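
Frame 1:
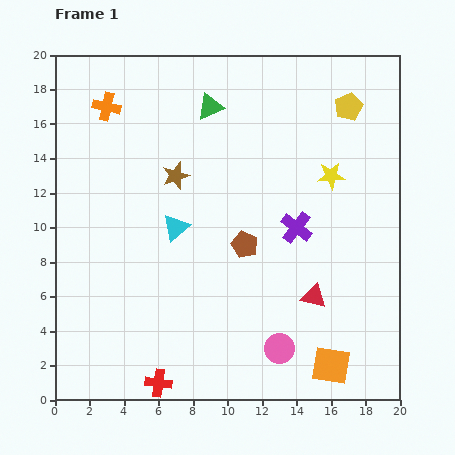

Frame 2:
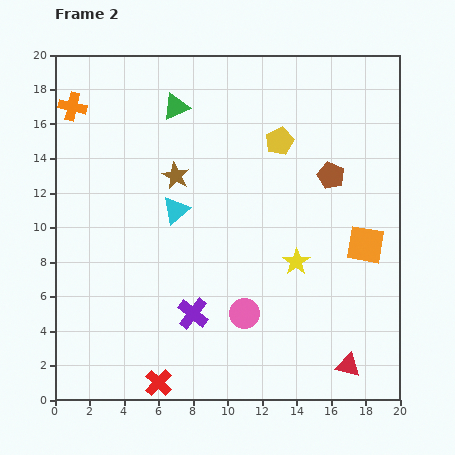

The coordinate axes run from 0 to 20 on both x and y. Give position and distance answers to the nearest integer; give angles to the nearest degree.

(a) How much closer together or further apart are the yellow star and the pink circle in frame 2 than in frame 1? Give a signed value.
-6

Distance in frame 1: 10. Distance in frame 2: 4.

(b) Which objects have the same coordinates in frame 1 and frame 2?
the red cross, the brown star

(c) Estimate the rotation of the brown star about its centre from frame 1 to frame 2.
27° counter-clockwise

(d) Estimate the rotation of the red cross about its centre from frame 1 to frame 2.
36° clockwise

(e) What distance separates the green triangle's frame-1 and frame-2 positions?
2

The green triangle moved from (9, 17) to (7, 17), a distance of √(2² + 0²) ≈ 2.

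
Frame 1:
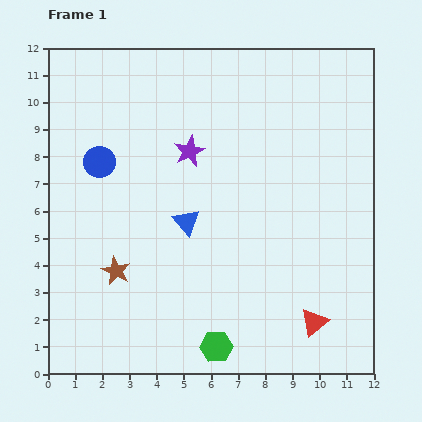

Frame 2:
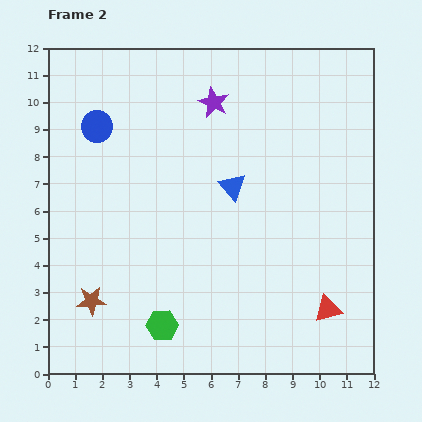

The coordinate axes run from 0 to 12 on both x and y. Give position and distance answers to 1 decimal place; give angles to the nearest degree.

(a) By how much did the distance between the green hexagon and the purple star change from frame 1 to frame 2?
+1.1

Distance in frame 1: 7.3. Distance in frame 2: 8.4.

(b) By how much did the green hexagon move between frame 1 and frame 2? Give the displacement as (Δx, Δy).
(-2.0, 0.8)

The green hexagon was at (6.2, 1.0) in frame 1 and (4.2, 1.8) in frame 2.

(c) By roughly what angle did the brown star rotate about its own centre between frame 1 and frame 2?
31° counter-clockwise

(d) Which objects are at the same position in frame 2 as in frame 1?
none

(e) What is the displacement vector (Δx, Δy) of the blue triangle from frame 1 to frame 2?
(1.7, 1.3)

The blue triangle was at (5.1, 5.6) in frame 1 and (6.8, 6.9) in frame 2.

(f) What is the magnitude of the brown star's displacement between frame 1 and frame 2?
1.4

The brown star moved from (2.5, 3.8) to (1.6, 2.7), a distance of √(0.9² + 1.1²) ≈ 1.4.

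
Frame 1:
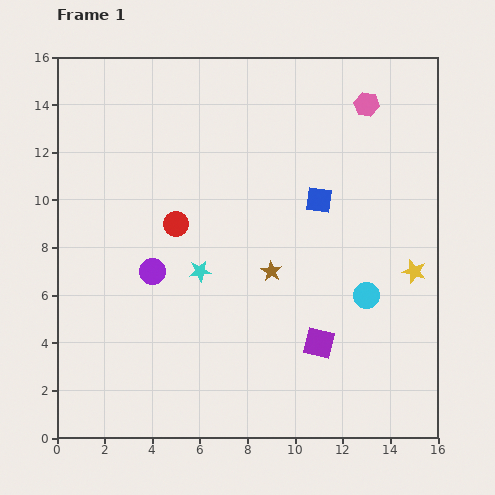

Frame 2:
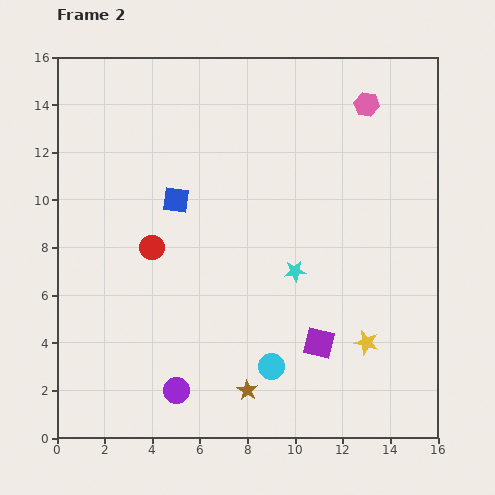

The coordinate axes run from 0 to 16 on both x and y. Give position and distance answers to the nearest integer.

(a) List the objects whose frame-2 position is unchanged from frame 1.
the pink hexagon, the purple square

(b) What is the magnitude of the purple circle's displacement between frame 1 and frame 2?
5

The purple circle moved from (4, 7) to (5, 2), a distance of √(1² + 5²) ≈ 5.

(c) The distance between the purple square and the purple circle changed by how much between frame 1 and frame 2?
-2

Distance in frame 1: 8. Distance in frame 2: 6.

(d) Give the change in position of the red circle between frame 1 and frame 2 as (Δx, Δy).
(-1, -1)

The red circle was at (5, 9) in frame 1 and (4, 8) in frame 2.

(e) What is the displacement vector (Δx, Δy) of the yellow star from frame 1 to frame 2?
(-2, -3)

The yellow star was at (15, 7) in frame 1 and (13, 4) in frame 2.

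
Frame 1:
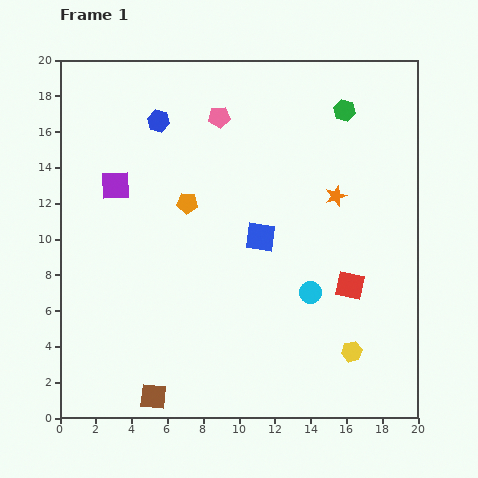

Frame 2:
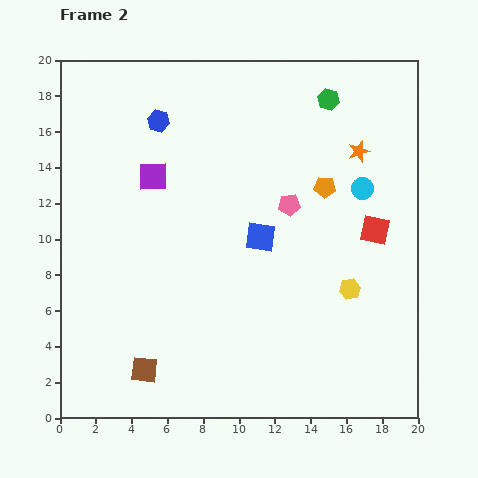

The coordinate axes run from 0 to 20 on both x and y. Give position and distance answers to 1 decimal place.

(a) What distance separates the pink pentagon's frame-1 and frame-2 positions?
6.3

The pink pentagon moved from (8.9, 16.8) to (12.8, 11.9), a distance of √(3.9² + 4.9²) ≈ 6.3.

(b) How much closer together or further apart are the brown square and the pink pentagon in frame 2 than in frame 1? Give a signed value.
-3.7

Distance in frame 1: 16.0. Distance in frame 2: 12.3.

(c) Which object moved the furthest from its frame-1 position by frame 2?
the orange pentagon

(moved 7.8; next 6.5)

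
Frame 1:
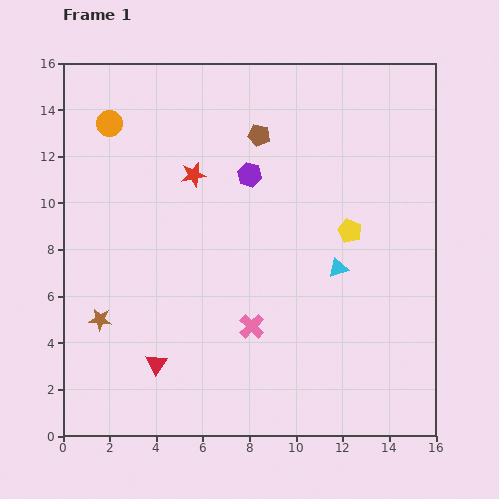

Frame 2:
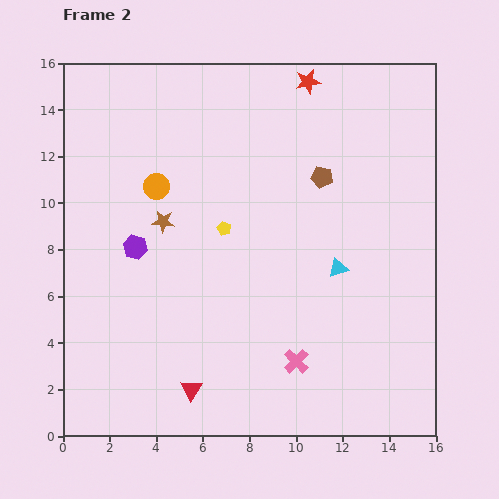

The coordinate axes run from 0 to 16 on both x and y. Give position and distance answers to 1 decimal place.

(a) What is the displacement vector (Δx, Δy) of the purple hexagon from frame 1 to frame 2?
(-4.9, -3.1)

The purple hexagon was at (8.0, 11.2) in frame 1 and (3.1, 8.1) in frame 2.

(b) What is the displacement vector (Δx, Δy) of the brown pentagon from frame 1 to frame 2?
(2.7, -1.8)

The brown pentagon was at (8.4, 12.9) in frame 1 and (11.1, 11.1) in frame 2.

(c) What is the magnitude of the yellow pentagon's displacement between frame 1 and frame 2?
5.4

The yellow pentagon moved from (12.3, 8.8) to (6.9, 8.9), a distance of √(5.4² + 0.1²) ≈ 5.4.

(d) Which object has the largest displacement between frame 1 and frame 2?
the red star

(moved 6.3; next 5.8)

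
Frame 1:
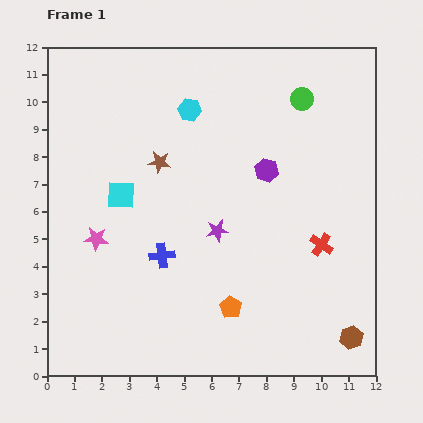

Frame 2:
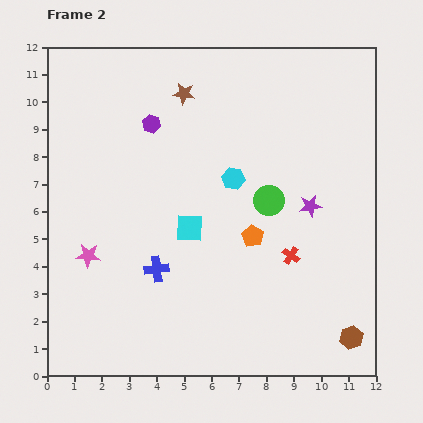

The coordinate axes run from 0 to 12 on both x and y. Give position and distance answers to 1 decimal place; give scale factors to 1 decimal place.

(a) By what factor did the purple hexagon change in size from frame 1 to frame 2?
0.8×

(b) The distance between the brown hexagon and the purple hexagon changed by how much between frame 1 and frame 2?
+3.9

Distance in frame 1: 6.8. Distance in frame 2: 10.7.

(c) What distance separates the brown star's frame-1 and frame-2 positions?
2.7

The brown star moved from (4.1, 7.8) to (5.0, 10.3), a distance of √(0.9² + 2.5²) ≈ 2.7.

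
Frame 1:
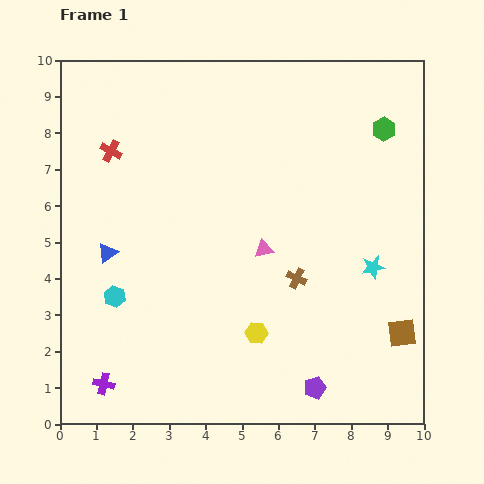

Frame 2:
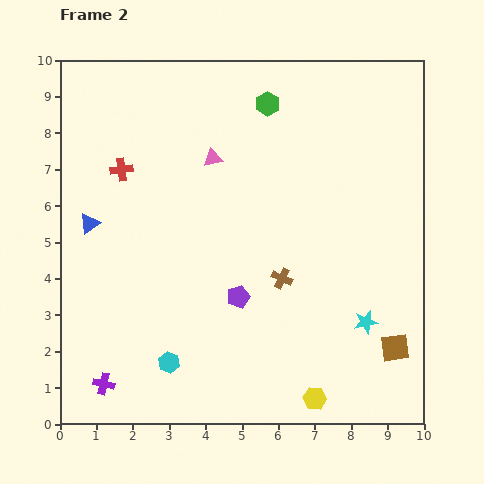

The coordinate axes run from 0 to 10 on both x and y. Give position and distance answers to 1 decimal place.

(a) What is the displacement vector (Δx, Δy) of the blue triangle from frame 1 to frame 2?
(-0.5, 0.8)

The blue triangle was at (1.3, 4.7) in frame 1 and (0.8, 5.5) in frame 2.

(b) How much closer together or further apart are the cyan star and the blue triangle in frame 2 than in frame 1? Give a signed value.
+0.8

Distance in frame 1: 7.3. Distance in frame 2: 8.1.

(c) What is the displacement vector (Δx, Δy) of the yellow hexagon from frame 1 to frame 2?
(1.6, -1.8)

The yellow hexagon was at (5.4, 2.5) in frame 1 and (7.0, 0.7) in frame 2.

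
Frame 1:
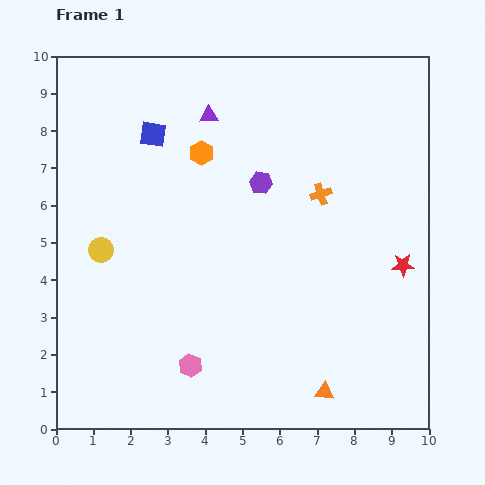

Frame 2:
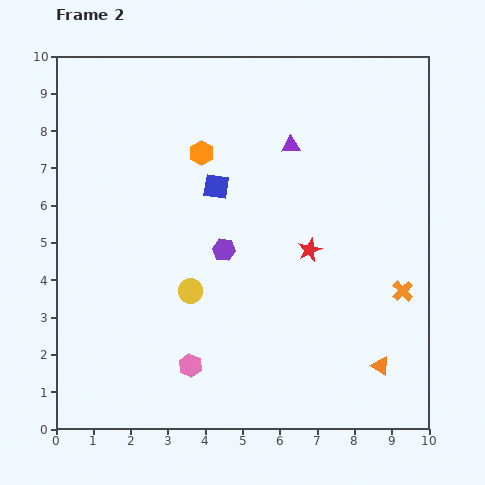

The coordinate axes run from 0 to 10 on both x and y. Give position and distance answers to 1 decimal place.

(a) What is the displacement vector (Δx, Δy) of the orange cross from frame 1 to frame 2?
(2.2, -2.6)

The orange cross was at (7.1, 6.3) in frame 1 and (9.3, 3.7) in frame 2.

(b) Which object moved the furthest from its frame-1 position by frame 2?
the orange cross

(moved 3.4; next 2.6)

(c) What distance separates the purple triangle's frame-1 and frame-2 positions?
2.3

The purple triangle moved from (4.1, 8.4) to (6.3, 7.6), a distance of √(2.2² + 0.8²) ≈ 2.3.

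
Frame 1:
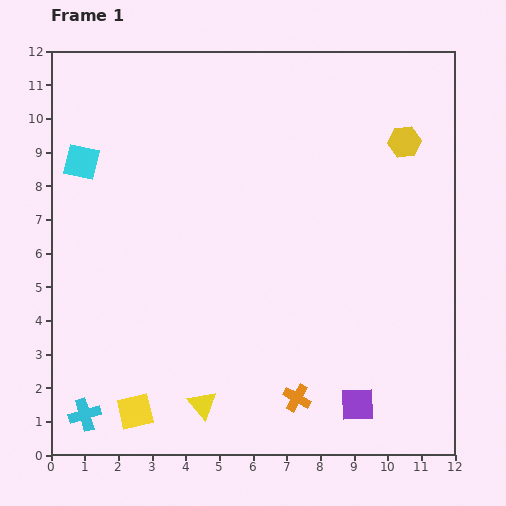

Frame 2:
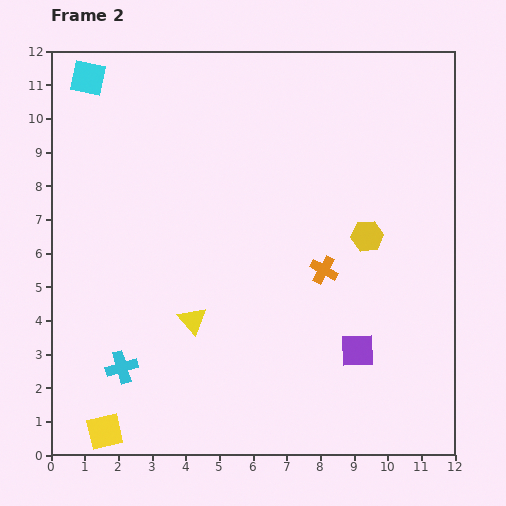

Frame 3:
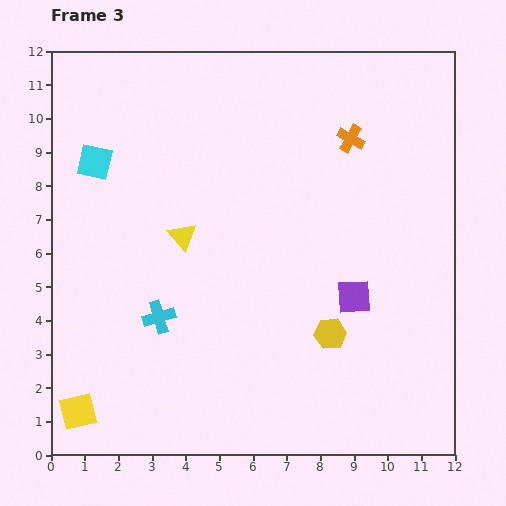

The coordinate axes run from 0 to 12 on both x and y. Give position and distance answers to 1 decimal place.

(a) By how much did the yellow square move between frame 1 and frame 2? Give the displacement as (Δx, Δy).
(-0.9, -0.6)

The yellow square was at (2.5, 1.3) in frame 1 and (1.6, 0.7) in frame 2.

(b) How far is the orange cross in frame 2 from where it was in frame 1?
3.9

The orange cross moved from (7.3, 1.7) to (8.1, 5.5), a distance of √(0.8² + 3.8²) ≈ 3.9.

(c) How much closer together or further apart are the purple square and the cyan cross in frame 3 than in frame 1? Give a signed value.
-2.3

Distance in frame 1: 8.1. Distance in frame 3: 5.8.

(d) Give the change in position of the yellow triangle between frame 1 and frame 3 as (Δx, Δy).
(-0.6, 5.0)

The yellow triangle was at (4.5, 1.5) in frame 1 and (3.9, 6.5) in frame 3.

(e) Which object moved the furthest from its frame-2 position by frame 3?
the orange cross

(moved 4.0; next 3.1)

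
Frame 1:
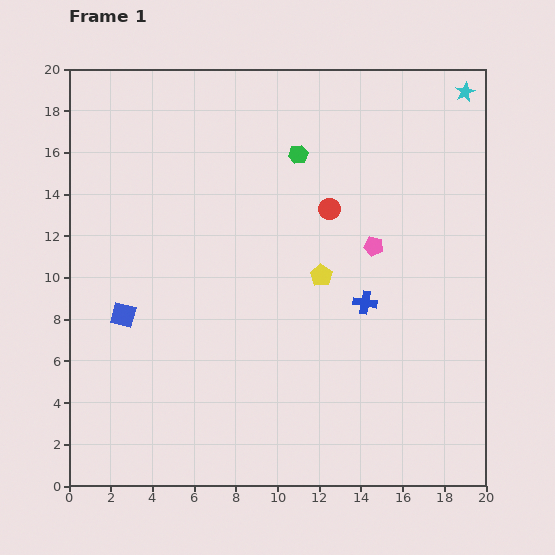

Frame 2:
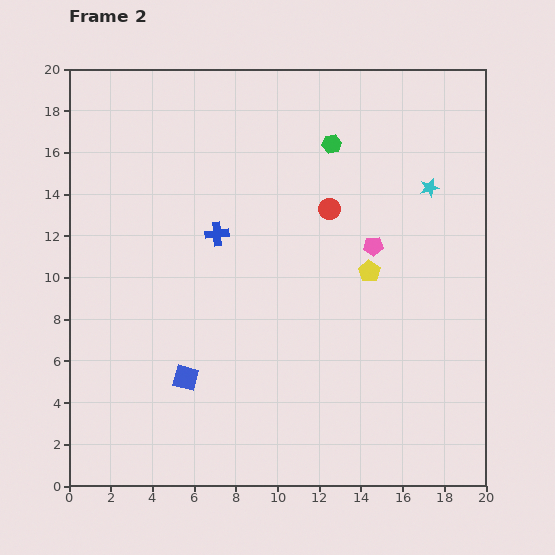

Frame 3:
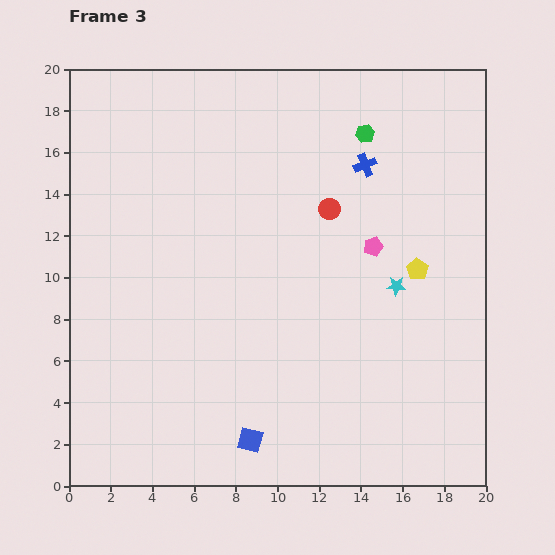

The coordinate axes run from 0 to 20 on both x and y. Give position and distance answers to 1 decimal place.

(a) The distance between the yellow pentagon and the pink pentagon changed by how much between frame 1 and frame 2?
-1.7

Distance in frame 1: 2.9. Distance in frame 2: 1.2.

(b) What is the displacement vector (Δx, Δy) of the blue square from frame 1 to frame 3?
(6.1, -6.0)

The blue square was at (2.6, 8.2) in frame 1 and (8.7, 2.2) in frame 3.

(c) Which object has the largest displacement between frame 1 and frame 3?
the cyan star

(moved 9.9; next 8.6)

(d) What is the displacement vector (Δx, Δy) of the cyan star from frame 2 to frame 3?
(-1.6, -4.7)

The cyan star was at (17.3, 14.3) in frame 2 and (15.7, 9.6) in frame 3.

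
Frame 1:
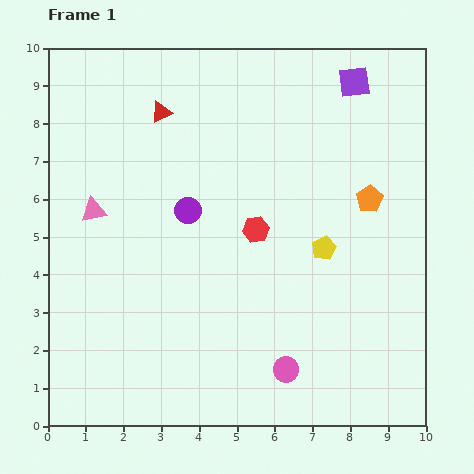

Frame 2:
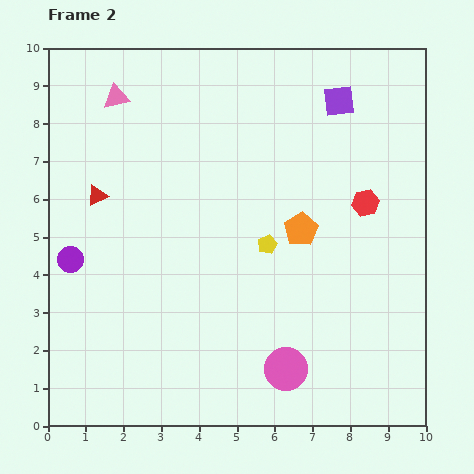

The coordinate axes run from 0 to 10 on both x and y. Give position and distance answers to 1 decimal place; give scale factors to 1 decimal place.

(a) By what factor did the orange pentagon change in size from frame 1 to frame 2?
1.3×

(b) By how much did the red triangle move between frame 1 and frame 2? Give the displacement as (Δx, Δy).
(-1.7, -2.2)

The red triangle was at (3.0, 8.3) in frame 1 and (1.3, 6.1) in frame 2.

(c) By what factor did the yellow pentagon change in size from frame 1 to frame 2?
0.8×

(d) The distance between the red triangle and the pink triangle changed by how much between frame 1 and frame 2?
-0.6

Distance in frame 1: 3.2. Distance in frame 2: 2.6.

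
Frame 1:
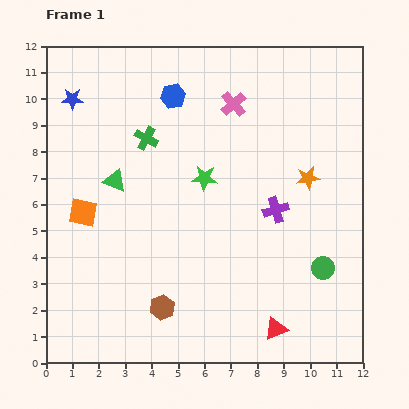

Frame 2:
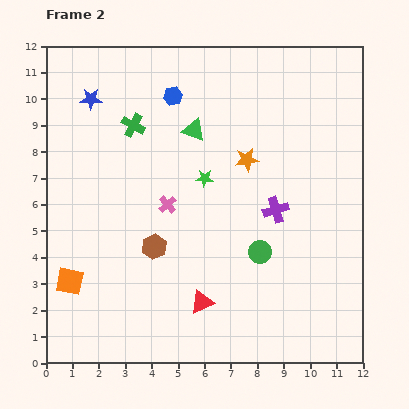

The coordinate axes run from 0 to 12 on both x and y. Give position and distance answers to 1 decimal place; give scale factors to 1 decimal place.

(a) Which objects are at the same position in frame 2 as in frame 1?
the blue hexagon, the green star, the purple cross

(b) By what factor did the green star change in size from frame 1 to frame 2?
0.7×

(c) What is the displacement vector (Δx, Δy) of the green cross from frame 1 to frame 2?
(-0.5, 0.5)

The green cross was at (3.8, 8.5) in frame 1 and (3.3, 9.0) in frame 2.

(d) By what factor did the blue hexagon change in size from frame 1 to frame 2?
0.8×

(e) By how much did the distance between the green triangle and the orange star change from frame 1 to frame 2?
-5.0

Distance in frame 1: 7.3. Distance in frame 2: 2.3.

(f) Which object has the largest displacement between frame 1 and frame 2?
the pink cross

(moved 4.5; next 3.6)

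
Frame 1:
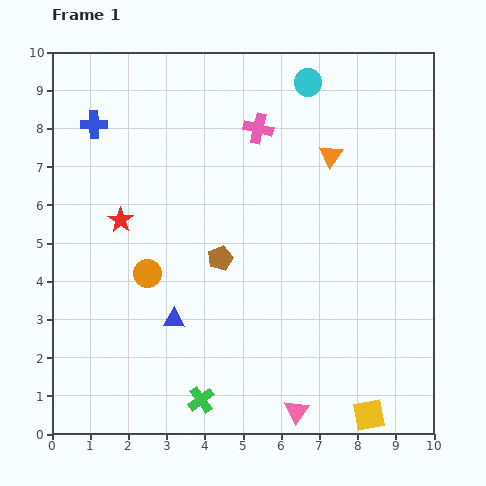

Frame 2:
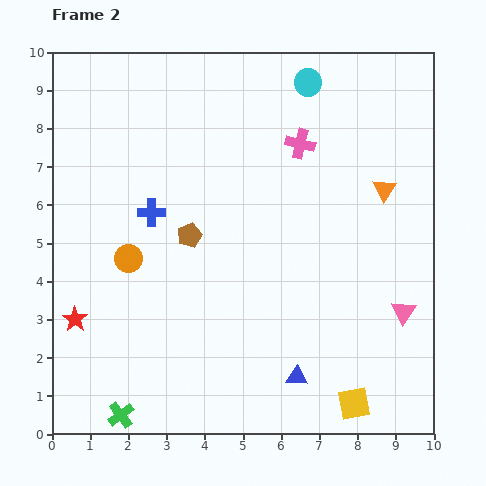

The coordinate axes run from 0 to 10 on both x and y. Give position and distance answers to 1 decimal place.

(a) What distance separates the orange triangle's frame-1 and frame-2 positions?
1.7

The orange triangle moved from (7.3, 7.3) to (8.7, 6.4), a distance of √(1.4² + 0.9²) ≈ 1.7.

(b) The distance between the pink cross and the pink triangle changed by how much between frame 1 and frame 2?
-2.3

Distance in frame 1: 7.5. Distance in frame 2: 5.2.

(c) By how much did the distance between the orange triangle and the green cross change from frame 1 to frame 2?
+1.9

Distance in frame 1: 7.2. Distance in frame 2: 9.1.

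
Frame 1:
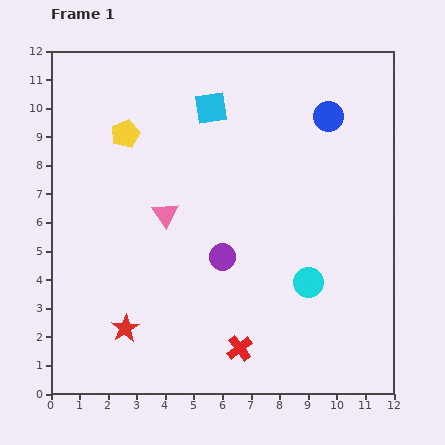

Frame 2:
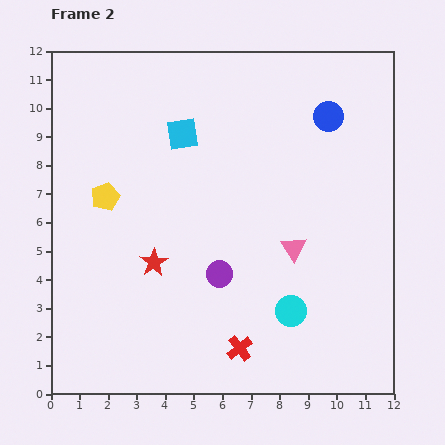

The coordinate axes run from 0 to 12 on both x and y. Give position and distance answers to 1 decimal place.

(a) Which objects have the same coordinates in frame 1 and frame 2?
the red cross, the blue circle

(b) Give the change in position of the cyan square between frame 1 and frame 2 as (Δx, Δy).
(-1.0, -0.9)

The cyan square was at (5.6, 10.0) in frame 1 and (4.6, 9.1) in frame 2.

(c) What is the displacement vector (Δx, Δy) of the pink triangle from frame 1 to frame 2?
(4.5, -1.2)

The pink triangle was at (4.0, 6.3) in frame 1 and (8.5, 5.1) in frame 2.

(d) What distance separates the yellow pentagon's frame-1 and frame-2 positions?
2.3

The yellow pentagon moved from (2.6, 9.1) to (1.9, 6.9), a distance of √(0.7² + 2.2²) ≈ 2.3.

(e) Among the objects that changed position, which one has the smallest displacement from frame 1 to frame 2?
the purple circle

(moved 0.6)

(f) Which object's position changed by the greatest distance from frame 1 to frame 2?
the pink triangle

(moved 4.7; next 2.5)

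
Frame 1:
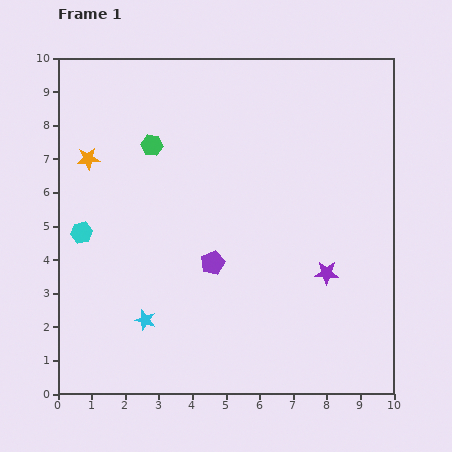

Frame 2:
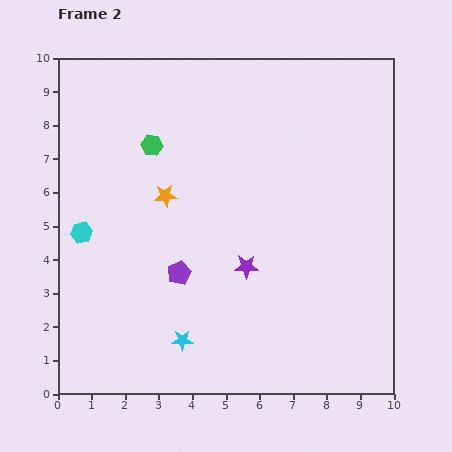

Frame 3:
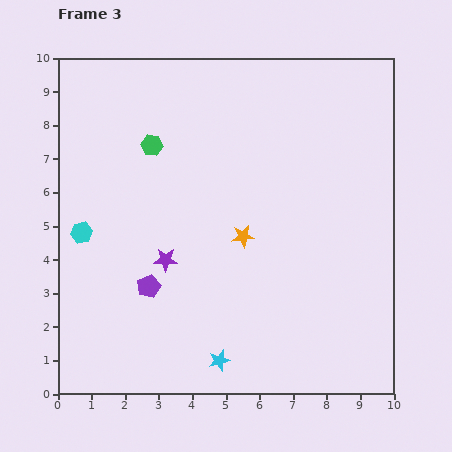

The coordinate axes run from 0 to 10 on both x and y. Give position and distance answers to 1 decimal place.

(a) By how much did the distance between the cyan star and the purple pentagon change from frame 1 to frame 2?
-0.6

Distance in frame 1: 2.6. Distance in frame 2: 2.0.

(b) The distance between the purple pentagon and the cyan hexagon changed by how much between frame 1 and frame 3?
-1.4

Distance in frame 1: 4.0. Distance in frame 3: 2.6.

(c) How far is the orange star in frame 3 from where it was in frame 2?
2.6

The orange star moved from (3.2, 5.9) to (5.5, 4.7), a distance of √(2.3² + 1.2²) ≈ 2.6.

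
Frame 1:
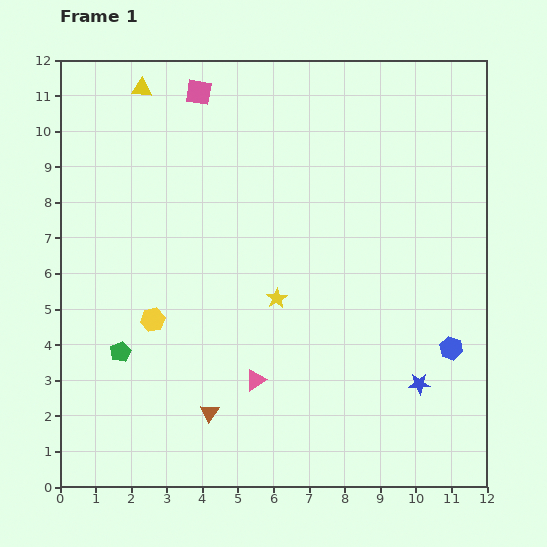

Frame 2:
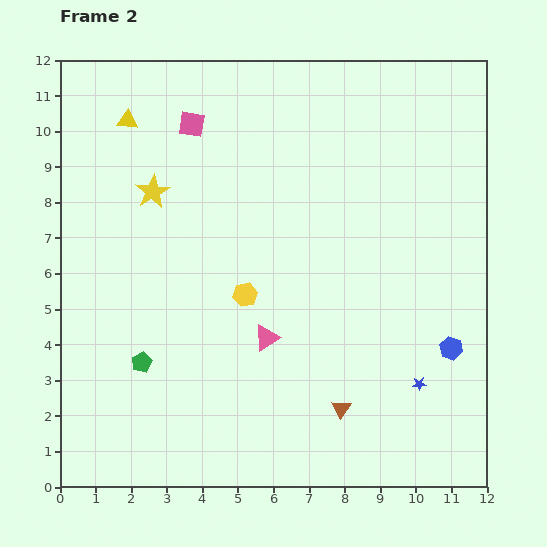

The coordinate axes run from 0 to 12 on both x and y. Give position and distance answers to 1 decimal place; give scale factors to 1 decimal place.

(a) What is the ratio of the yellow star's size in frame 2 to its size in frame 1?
1.7×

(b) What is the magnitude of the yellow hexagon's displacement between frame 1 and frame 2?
2.7

The yellow hexagon moved from (2.6, 4.7) to (5.2, 5.4), a distance of √(2.6² + 0.7²) ≈ 2.7.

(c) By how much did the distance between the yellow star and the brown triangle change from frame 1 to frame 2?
+4.4

Distance in frame 1: 3.7. Distance in frame 2: 8.1.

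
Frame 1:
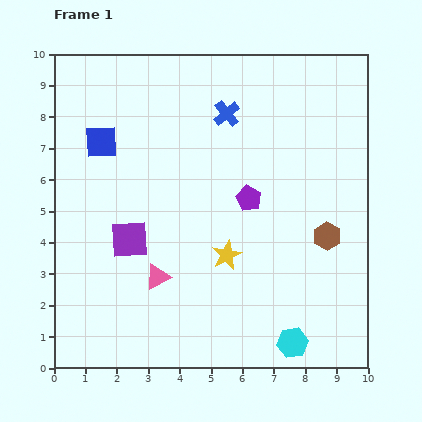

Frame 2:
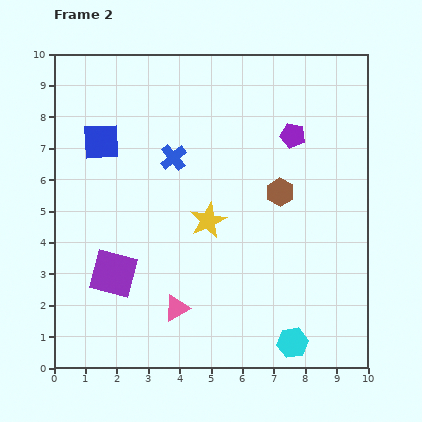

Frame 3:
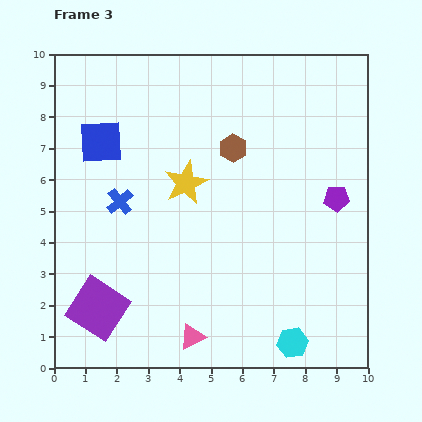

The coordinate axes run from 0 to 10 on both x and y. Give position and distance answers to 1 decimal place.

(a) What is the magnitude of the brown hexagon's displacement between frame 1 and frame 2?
2.1

The brown hexagon moved from (8.7, 4.2) to (7.2, 5.6), a distance of √(1.5² + 1.4²) ≈ 2.1.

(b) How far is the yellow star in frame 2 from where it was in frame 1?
1.3

The yellow star moved from (5.5, 3.6) to (4.9, 4.7), a distance of √(0.6² + 1.1²) ≈ 1.3.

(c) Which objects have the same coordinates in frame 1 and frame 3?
the blue square, the cyan hexagon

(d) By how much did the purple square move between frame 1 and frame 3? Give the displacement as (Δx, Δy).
(-1.0, -2.2)

The purple square was at (2.4, 4.1) in frame 1 and (1.4, 1.9) in frame 3.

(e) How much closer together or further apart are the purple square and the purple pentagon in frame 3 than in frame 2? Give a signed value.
+1.2

Distance in frame 2: 7.2. Distance in frame 3: 8.4.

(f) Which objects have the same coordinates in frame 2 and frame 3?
the blue square, the cyan hexagon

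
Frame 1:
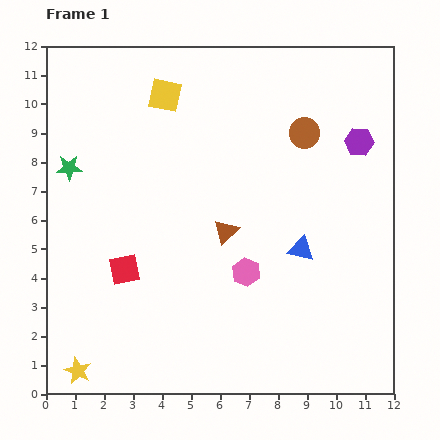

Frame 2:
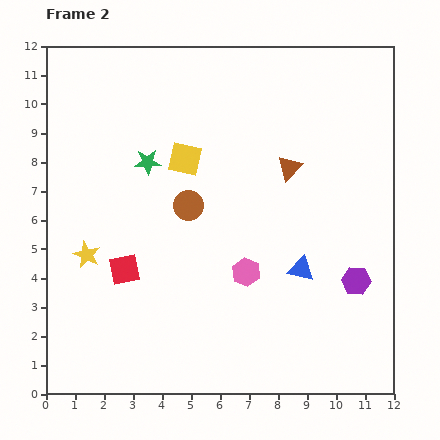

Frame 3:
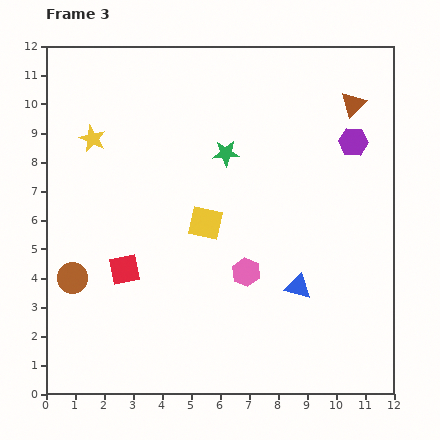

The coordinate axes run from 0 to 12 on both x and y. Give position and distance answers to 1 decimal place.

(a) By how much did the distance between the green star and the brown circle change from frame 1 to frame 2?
-6.1

Distance in frame 1: 8.2. Distance in frame 2: 2.1.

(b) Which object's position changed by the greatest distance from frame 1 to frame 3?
the brown circle

(moved 9.4; next 8.0)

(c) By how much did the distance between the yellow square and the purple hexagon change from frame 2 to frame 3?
-1.4

Distance in frame 2: 7.2. Distance in frame 3: 5.8.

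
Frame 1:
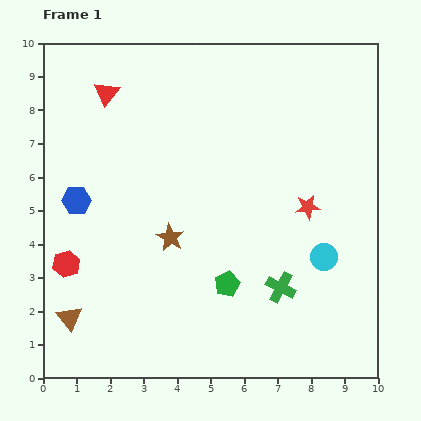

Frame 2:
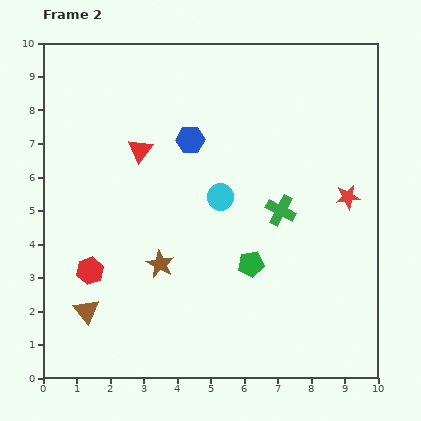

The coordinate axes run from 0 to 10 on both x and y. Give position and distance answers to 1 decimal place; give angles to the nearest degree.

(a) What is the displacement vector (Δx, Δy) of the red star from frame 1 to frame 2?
(1.2, 0.3)

The red star was at (7.9, 5.1) in frame 1 and (9.1, 5.4) in frame 2.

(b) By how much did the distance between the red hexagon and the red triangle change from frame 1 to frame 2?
-1.3

Distance in frame 1: 5.2. Distance in frame 2: 3.9.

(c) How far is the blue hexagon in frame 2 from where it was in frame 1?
3.8

The blue hexagon moved from (1.0, 5.3) to (4.4, 7.1), a distance of √(3.4² + 1.8²) ≈ 3.8.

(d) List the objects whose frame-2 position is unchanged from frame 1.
none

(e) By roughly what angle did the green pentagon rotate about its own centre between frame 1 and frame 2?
17° clockwise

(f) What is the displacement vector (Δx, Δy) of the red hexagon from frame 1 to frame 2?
(0.7, -0.2)

The red hexagon was at (0.7, 3.4) in frame 1 and (1.4, 3.2) in frame 2.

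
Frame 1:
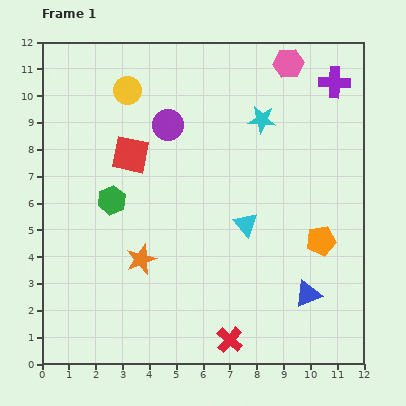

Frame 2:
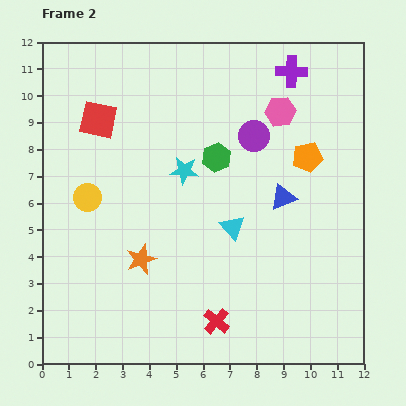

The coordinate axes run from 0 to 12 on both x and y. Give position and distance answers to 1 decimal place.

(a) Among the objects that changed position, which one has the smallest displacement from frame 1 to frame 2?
the cyan triangle

(moved 0.5)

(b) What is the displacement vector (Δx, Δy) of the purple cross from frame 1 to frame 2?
(-1.6, 0.4)

The purple cross was at (10.9, 10.5) in frame 1 and (9.3, 10.9) in frame 2.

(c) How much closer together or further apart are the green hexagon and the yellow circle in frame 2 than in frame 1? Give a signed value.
+0.9

Distance in frame 1: 4.1. Distance in frame 2: 5.0.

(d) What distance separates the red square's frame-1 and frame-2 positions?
1.8

The red square moved from (3.3, 7.8) to (2.1, 9.1), a distance of √(1.2² + 1.3²) ≈ 1.8.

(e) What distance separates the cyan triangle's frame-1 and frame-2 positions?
0.5

The cyan triangle moved from (7.6, 5.2) to (7.1, 5.1), a distance of √(0.5² + 0.1²) ≈ 0.5.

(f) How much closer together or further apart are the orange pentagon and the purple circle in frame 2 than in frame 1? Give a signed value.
-4.9

Distance in frame 1: 7.1. Distance in frame 2: 2.2.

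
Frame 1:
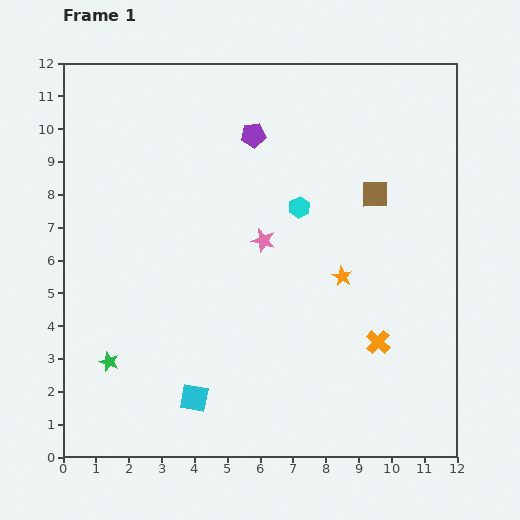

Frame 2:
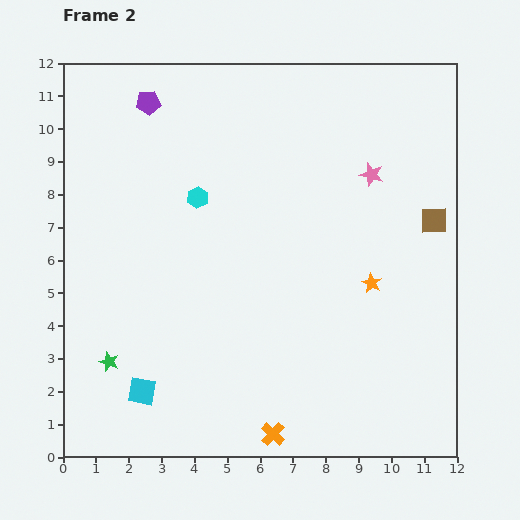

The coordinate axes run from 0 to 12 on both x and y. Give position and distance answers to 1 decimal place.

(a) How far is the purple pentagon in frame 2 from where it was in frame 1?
3.4

The purple pentagon moved from (5.8, 9.8) to (2.6, 10.8), a distance of √(3.2² + 1.0²) ≈ 3.4.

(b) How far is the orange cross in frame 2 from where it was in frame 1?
4.3

The orange cross moved from (9.6, 3.5) to (6.4, 0.7), a distance of √(3.2² + 2.8²) ≈ 4.3.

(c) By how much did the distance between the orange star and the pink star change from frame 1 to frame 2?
+0.7

Distance in frame 1: 2.6. Distance in frame 2: 3.3.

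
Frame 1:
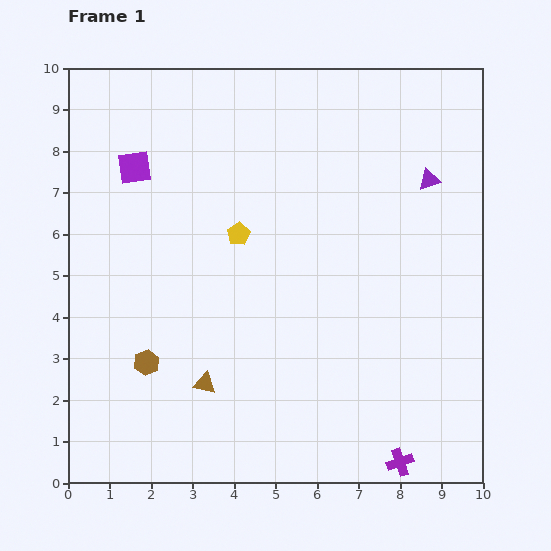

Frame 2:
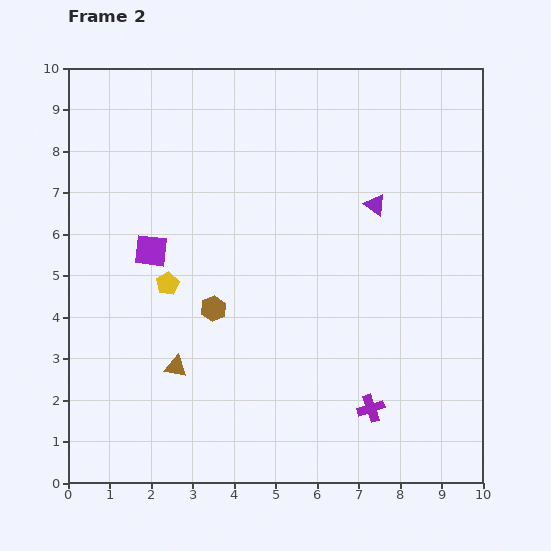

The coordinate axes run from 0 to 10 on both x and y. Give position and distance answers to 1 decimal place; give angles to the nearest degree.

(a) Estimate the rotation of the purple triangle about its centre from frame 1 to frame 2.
54° clockwise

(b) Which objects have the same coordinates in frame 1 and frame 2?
none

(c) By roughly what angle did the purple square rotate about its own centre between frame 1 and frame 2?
16° clockwise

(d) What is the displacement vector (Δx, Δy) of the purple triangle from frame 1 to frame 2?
(-1.3, -0.6)

The purple triangle was at (8.7, 7.3) in frame 1 and (7.4, 6.7) in frame 2.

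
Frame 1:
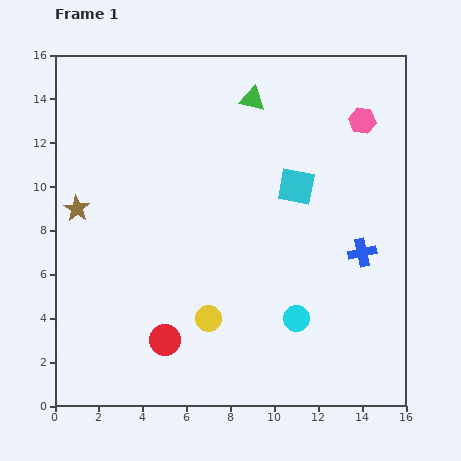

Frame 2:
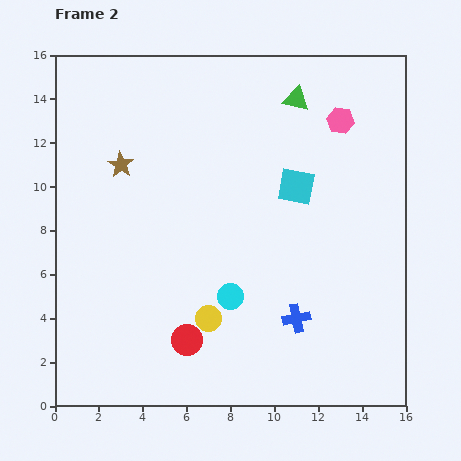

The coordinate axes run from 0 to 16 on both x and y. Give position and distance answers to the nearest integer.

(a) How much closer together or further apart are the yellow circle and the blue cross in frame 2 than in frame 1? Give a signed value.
-4

Distance in frame 1: 8. Distance in frame 2: 4.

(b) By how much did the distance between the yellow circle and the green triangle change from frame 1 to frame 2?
+1

Distance in frame 1: 10. Distance in frame 2: 11.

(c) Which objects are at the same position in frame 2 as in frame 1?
the yellow circle, the cyan square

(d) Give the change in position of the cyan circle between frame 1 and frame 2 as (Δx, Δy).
(-3, 1)

The cyan circle was at (11, 4) in frame 1 and (8, 5) in frame 2.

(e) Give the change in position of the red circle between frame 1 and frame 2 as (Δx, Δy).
(1, 0)

The red circle was at (5, 3) in frame 1 and (6, 3) in frame 2.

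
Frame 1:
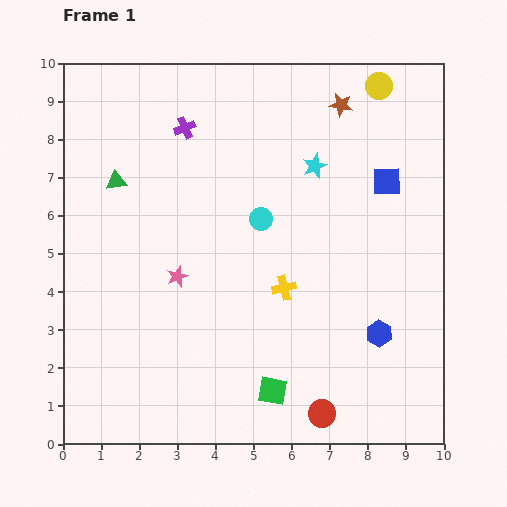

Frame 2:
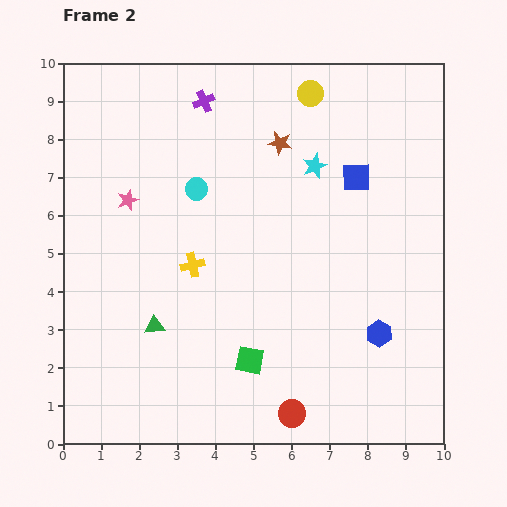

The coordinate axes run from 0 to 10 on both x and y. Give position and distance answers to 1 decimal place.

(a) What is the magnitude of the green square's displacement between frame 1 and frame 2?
1.0

The green square moved from (5.5, 1.4) to (4.9, 2.2), a distance of √(0.6² + 0.8²) ≈ 1.0.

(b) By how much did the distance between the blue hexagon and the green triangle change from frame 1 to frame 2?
-2.1

Distance in frame 1: 8.0. Distance in frame 2: 5.9.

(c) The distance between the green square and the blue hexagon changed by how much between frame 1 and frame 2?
+0.3

Distance in frame 1: 3.2. Distance in frame 2: 3.5.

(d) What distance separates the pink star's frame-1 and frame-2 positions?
2.4

The pink star moved from (3.0, 4.4) to (1.7, 6.4), a distance of √(1.3² + 2.0²) ≈ 2.4.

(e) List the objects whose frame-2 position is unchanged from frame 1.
the cyan star, the blue hexagon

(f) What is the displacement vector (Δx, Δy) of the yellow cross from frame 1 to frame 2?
(-2.4, 0.6)

The yellow cross was at (5.8, 4.1) in frame 1 and (3.4, 4.7) in frame 2.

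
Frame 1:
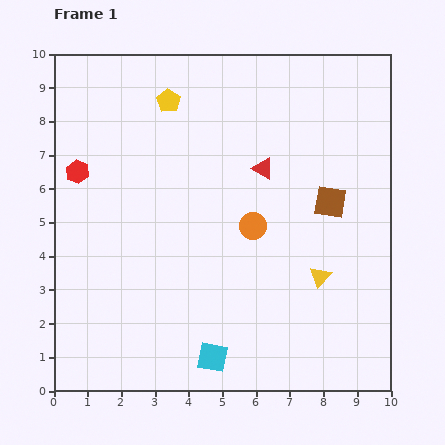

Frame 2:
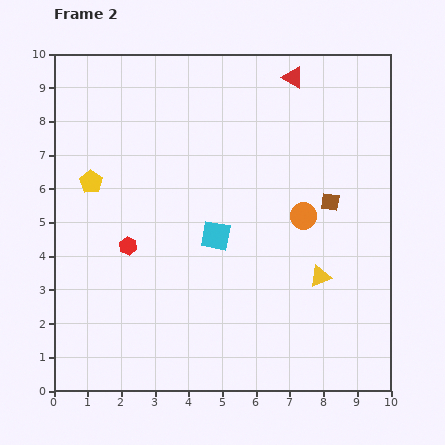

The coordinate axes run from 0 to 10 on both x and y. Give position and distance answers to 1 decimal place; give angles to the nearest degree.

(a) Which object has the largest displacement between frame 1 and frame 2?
the cyan square

(moved 3.6; next 3.3)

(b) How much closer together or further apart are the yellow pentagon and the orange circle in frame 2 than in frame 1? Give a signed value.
+1.9

Distance in frame 1: 4.5. Distance in frame 2: 6.4.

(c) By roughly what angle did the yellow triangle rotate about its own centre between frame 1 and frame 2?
27° clockwise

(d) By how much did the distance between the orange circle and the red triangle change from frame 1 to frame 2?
+2.4

Distance in frame 1: 1.7. Distance in frame 2: 4.1.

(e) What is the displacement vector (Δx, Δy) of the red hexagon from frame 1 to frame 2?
(1.5, -2.2)

The red hexagon was at (0.7, 6.5) in frame 1 and (2.2, 4.3) in frame 2.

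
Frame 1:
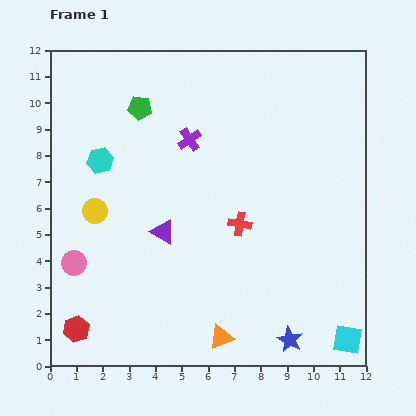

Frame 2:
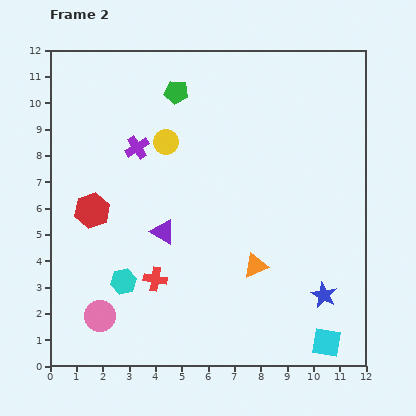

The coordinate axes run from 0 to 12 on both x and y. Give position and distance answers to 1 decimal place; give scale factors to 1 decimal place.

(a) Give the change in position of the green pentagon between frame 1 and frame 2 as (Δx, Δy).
(1.4, 0.6)

The green pentagon was at (3.4, 9.8) in frame 1 and (4.8, 10.4) in frame 2.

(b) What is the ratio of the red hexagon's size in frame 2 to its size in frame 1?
1.4×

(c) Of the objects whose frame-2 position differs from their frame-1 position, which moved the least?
the cyan square

(moved 0.8)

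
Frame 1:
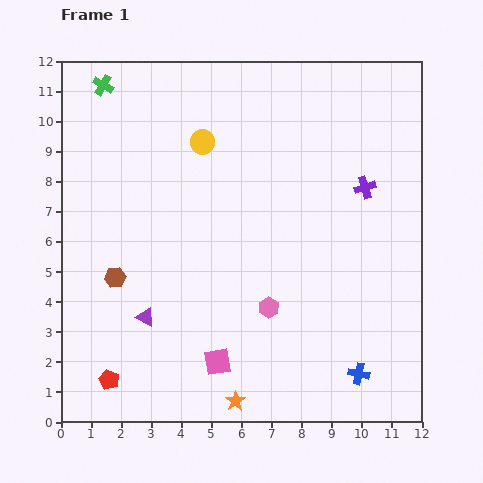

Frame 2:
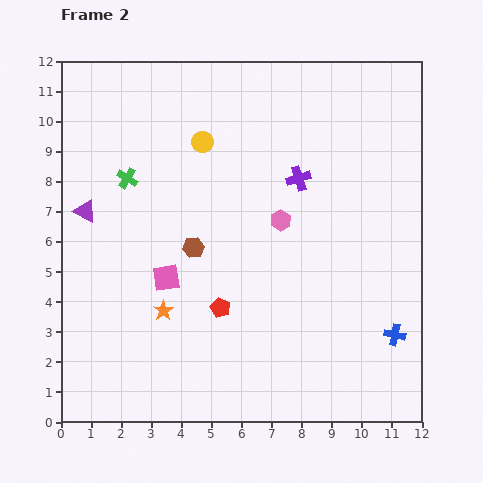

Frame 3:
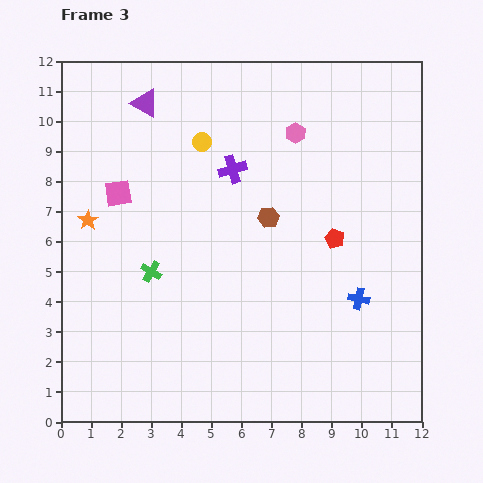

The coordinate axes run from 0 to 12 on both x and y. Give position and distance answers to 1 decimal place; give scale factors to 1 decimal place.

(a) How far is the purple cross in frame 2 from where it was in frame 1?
2.2

The purple cross moved from (10.1, 7.8) to (7.9, 8.1), a distance of √(2.2² + 0.3²) ≈ 2.2.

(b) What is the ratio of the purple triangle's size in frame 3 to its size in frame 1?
1.5×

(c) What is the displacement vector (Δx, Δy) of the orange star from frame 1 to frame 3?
(-4.9, 6.0)

The orange star was at (5.8, 0.7) in frame 1 and (0.9, 6.7) in frame 3.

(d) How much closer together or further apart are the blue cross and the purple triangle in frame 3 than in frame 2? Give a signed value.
-1.5

Distance in frame 2: 11.1. Distance in frame 3: 9.6.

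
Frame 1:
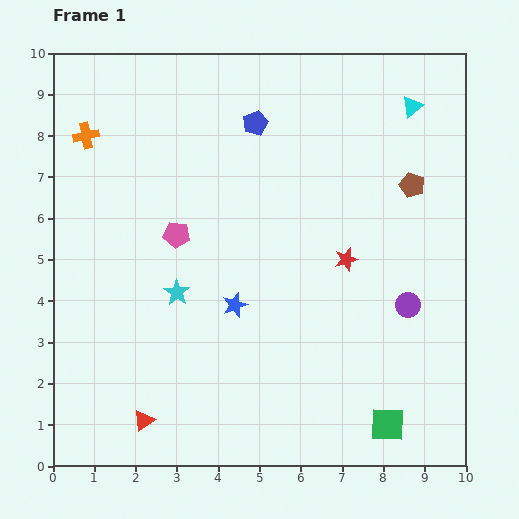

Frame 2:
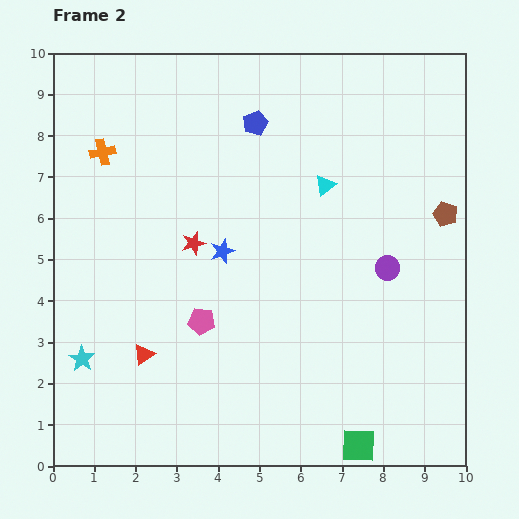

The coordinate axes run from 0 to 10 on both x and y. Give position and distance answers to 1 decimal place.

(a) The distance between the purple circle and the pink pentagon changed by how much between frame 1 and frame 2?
-1.2

Distance in frame 1: 5.9. Distance in frame 2: 4.7.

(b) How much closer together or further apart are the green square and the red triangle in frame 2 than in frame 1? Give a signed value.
-0.3

Distance in frame 1: 5.9. Distance in frame 2: 5.6.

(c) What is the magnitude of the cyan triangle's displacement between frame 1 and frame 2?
2.8

The cyan triangle moved from (8.7, 8.7) to (6.6, 6.8), a distance of √(2.1² + 1.9²) ≈ 2.8.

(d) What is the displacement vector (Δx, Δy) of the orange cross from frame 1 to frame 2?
(0.4, -0.4)

The orange cross was at (0.8, 8.0) in frame 1 and (1.2, 7.6) in frame 2.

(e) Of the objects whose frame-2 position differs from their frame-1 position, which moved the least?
the orange cross

(moved 0.6)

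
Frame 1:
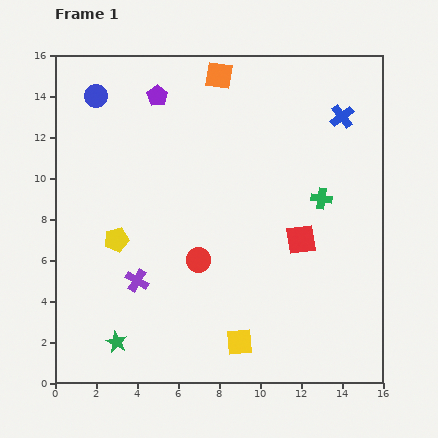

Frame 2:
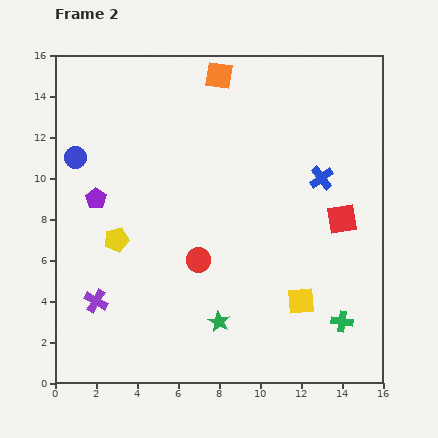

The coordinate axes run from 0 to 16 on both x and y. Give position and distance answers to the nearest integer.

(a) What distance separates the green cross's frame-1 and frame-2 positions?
6

The green cross moved from (13, 9) to (14, 3), a distance of √(1² + 6²) ≈ 6.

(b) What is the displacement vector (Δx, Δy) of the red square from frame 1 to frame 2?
(2, 1)

The red square was at (12, 7) in frame 1 and (14, 8) in frame 2.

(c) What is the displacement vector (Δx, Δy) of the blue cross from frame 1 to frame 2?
(-1, -3)

The blue cross was at (14, 13) in frame 1 and (13, 10) in frame 2.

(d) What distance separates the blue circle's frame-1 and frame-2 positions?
3

The blue circle moved from (2, 14) to (1, 11), a distance of √(1² + 3²) ≈ 3.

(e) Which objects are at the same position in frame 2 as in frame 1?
the red circle, the orange square, the yellow pentagon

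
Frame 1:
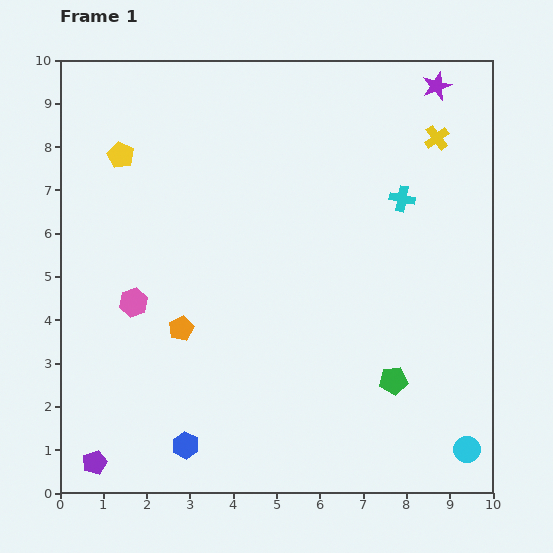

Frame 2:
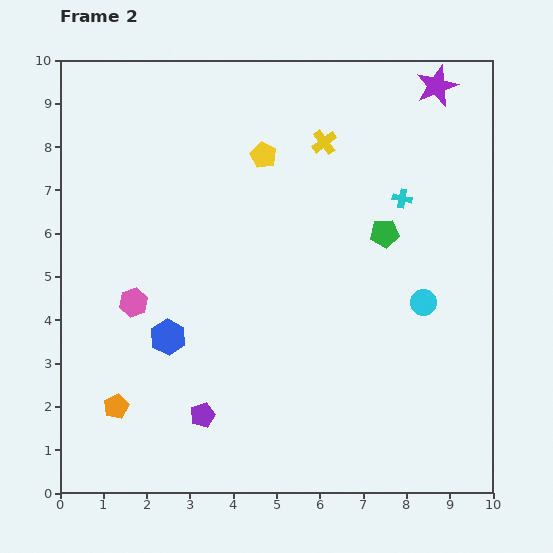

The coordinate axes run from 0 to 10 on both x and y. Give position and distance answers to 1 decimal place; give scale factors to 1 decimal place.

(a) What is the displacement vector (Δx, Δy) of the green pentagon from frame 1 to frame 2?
(-0.2, 3.4)

The green pentagon was at (7.7, 2.6) in frame 1 and (7.5, 6.0) in frame 2.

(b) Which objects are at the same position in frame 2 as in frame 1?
the cyan cross, the pink hexagon, the purple star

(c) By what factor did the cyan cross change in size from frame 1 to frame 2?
0.7×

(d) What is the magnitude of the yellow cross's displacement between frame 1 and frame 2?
2.6

The yellow cross moved from (8.7, 8.2) to (6.1, 8.1), a distance of √(2.6² + 0.1²) ≈ 2.6.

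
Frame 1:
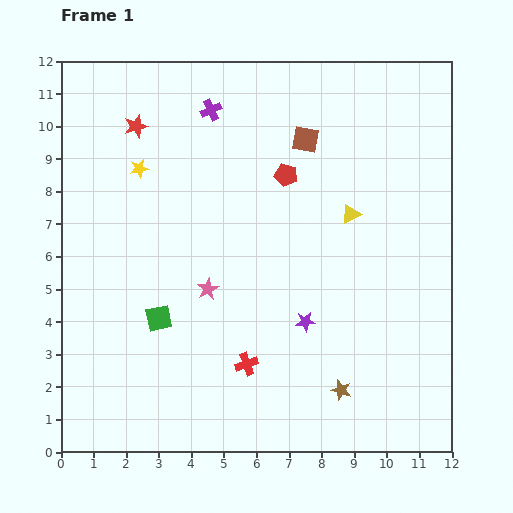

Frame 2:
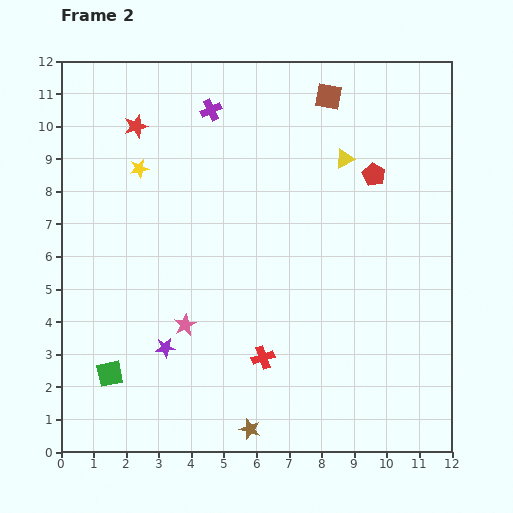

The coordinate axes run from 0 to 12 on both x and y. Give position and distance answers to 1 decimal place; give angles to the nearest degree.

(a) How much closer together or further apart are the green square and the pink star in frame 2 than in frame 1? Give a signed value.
+1.0

Distance in frame 1: 1.7. Distance in frame 2: 2.7.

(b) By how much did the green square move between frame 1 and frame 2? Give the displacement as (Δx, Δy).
(-1.5, -1.7)

The green square was at (3.0, 4.1) in frame 1 and (1.5, 2.4) in frame 2.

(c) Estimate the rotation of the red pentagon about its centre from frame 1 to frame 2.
15° clockwise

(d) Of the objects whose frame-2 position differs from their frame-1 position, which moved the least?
the red cross

(moved 0.5)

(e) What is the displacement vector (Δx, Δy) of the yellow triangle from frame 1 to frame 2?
(-0.2, 1.7)

The yellow triangle was at (8.9, 7.3) in frame 1 and (8.7, 9.0) in frame 2.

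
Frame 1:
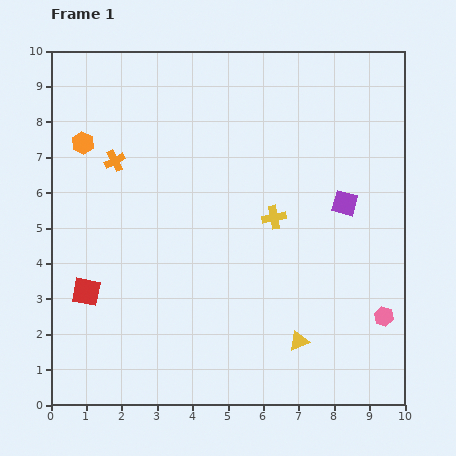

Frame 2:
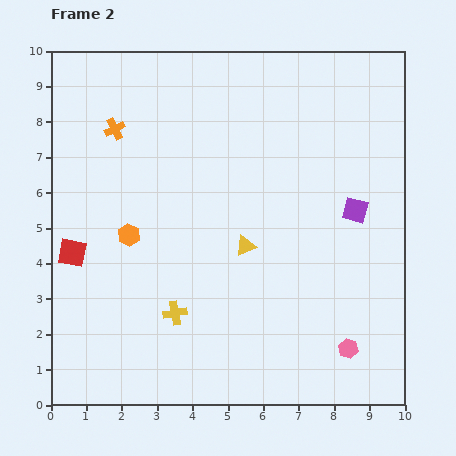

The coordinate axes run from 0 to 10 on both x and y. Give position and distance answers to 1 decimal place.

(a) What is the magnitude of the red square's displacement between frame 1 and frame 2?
1.2

The red square moved from (1.0, 3.2) to (0.6, 4.3), a distance of √(0.4² + 1.1²) ≈ 1.2.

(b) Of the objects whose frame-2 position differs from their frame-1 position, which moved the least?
the purple square

(moved 0.4)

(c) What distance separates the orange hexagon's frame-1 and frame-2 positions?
2.9

The orange hexagon moved from (0.9, 7.4) to (2.2, 4.8), a distance of √(1.3² + 2.6²) ≈ 2.9.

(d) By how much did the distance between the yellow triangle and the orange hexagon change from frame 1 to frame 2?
-5.0

Distance in frame 1: 8.3. Distance in frame 2: 3.3.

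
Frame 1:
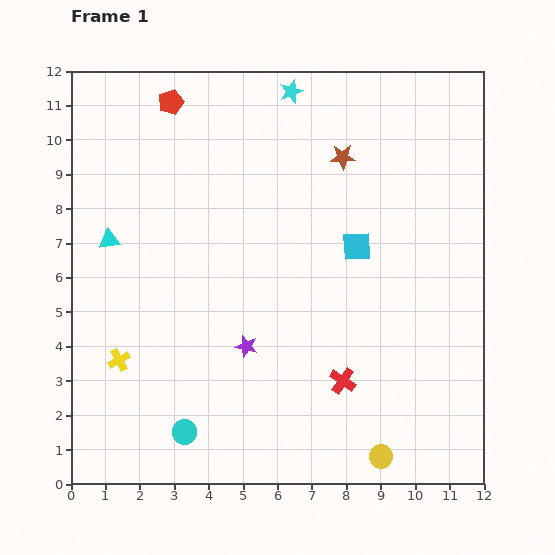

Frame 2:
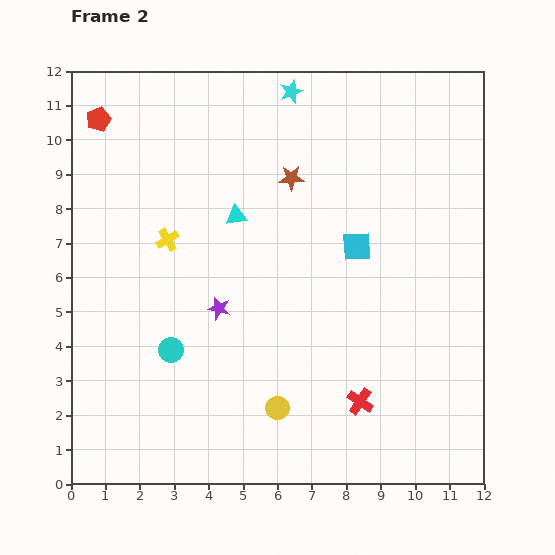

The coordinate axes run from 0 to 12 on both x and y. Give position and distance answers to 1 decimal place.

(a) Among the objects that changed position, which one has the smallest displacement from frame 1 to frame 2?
the red cross

(moved 0.8)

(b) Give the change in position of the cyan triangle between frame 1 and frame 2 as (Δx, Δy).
(3.7, 0.7)

The cyan triangle was at (1.1, 7.1) in frame 1 and (4.8, 7.8) in frame 2.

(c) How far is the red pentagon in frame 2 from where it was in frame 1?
2.2

The red pentagon moved from (2.9, 11.1) to (0.8, 10.6), a distance of √(2.1² + 0.5²) ≈ 2.2.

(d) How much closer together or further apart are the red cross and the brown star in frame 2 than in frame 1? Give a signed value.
+0.3

Distance in frame 1: 6.5. Distance in frame 2: 6.8.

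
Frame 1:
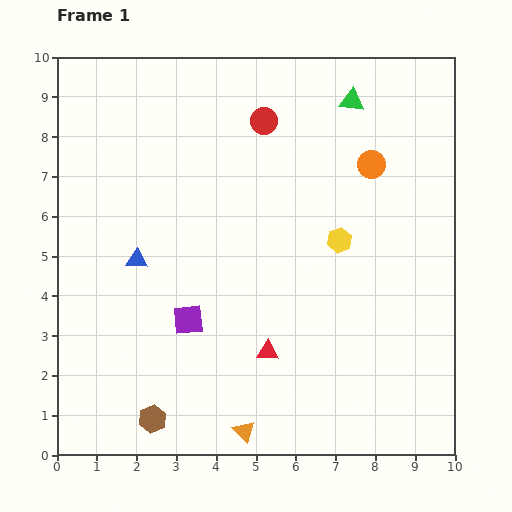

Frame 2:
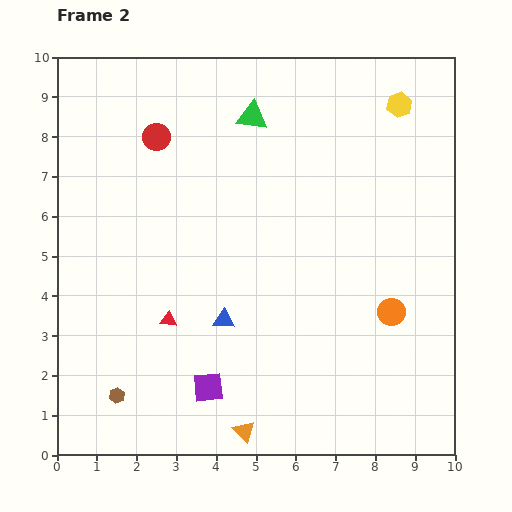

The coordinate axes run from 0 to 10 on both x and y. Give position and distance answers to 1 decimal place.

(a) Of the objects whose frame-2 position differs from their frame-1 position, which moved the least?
the brown hexagon

(moved 1.1)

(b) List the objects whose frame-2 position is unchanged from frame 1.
the orange triangle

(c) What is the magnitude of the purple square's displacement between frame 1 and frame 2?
1.8

The purple square moved from (3.3, 3.4) to (3.8, 1.7), a distance of √(0.5² + 1.7²) ≈ 1.8.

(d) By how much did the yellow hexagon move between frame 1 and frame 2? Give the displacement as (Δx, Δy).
(1.5, 3.4)

The yellow hexagon was at (7.1, 5.4) in frame 1 and (8.6, 8.8) in frame 2.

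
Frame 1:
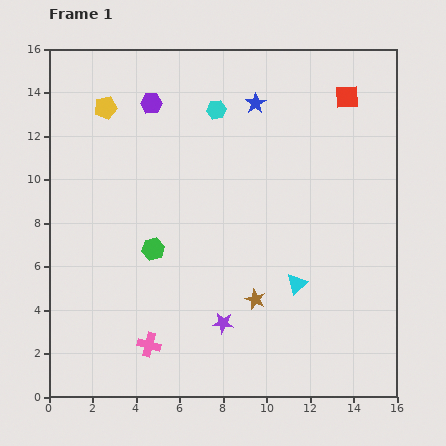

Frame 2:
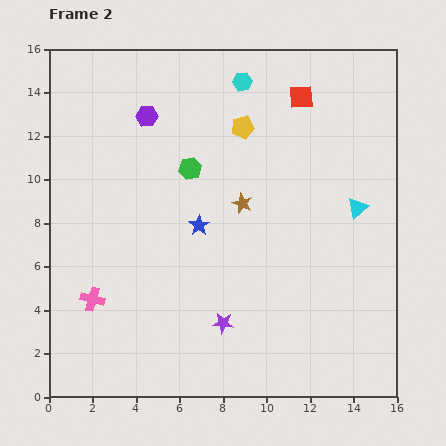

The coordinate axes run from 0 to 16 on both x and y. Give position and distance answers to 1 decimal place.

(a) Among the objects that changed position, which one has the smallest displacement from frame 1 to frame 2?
the purple hexagon

(moved 0.6)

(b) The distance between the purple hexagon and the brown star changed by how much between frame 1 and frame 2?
-4.3

Distance in frame 1: 10.2. Distance in frame 2: 5.9.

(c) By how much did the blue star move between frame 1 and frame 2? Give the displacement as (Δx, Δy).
(-2.6, -5.6)

The blue star was at (9.5, 13.5) in frame 1 and (6.9, 7.9) in frame 2.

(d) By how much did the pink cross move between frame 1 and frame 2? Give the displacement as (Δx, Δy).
(-2.6, 2.1)

The pink cross was at (4.6, 2.4) in frame 1 and (2.0, 4.5) in frame 2.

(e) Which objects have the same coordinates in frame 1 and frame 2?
the purple star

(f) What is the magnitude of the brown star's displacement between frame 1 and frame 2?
4.4

The brown star moved from (9.5, 4.5) to (8.9, 8.9), a distance of √(0.6² + 4.4²) ≈ 4.4.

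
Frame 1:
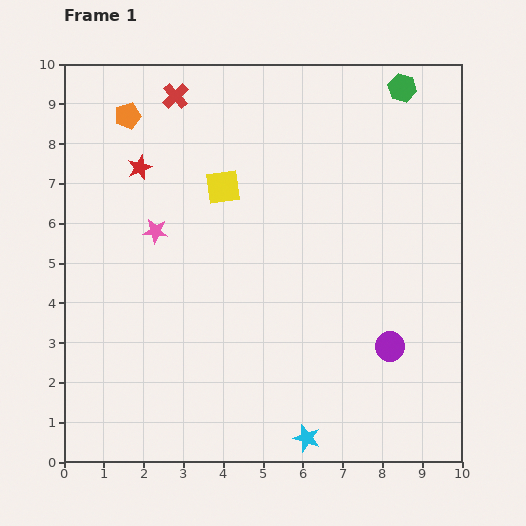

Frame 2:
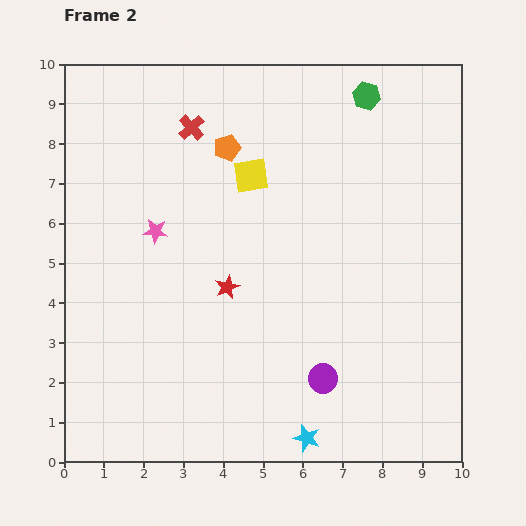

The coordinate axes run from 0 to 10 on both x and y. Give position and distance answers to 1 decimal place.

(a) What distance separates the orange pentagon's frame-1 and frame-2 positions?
2.6

The orange pentagon moved from (1.6, 8.7) to (4.1, 7.9), a distance of √(2.5² + 0.8²) ≈ 2.6.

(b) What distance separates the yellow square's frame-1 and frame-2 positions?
0.8

The yellow square moved from (4.0, 6.9) to (4.7, 7.2), a distance of √(0.7² + 0.3²) ≈ 0.8.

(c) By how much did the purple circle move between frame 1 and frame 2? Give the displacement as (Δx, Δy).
(-1.7, -0.8)

The purple circle was at (8.2, 2.9) in frame 1 and (6.5, 2.1) in frame 2.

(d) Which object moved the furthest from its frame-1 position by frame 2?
the red star

(moved 3.7; next 2.6)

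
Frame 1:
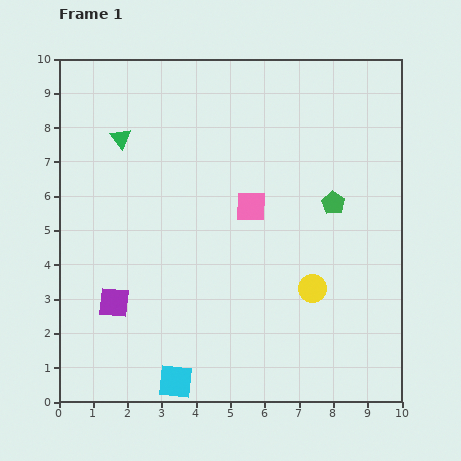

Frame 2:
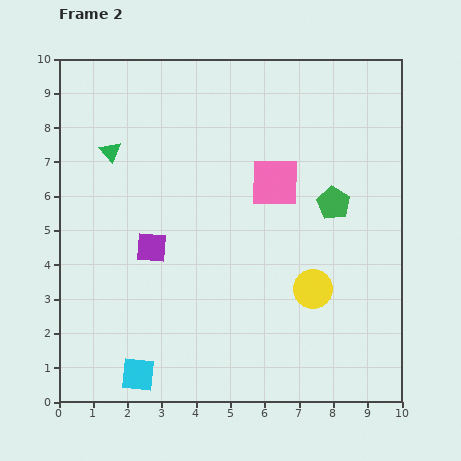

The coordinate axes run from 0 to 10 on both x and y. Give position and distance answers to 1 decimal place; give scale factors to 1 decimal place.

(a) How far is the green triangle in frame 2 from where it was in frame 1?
0.5

The green triangle moved from (1.8, 7.7) to (1.5, 7.3), a distance of √(0.3² + 0.4²) ≈ 0.5.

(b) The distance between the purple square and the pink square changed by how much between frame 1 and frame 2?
-0.8

Distance in frame 1: 4.9. Distance in frame 2: 4.1.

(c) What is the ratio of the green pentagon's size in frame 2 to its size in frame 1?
1.4×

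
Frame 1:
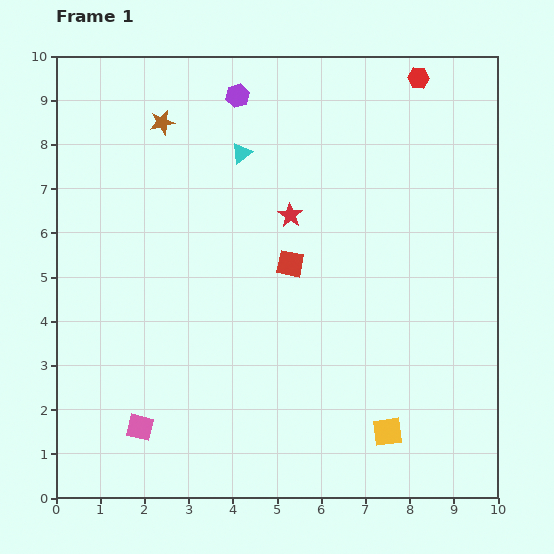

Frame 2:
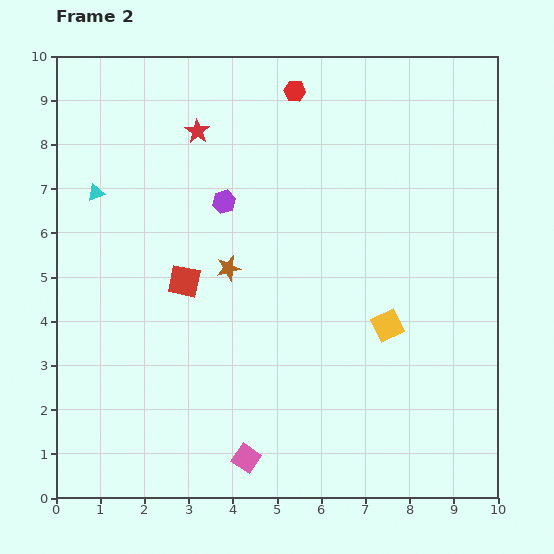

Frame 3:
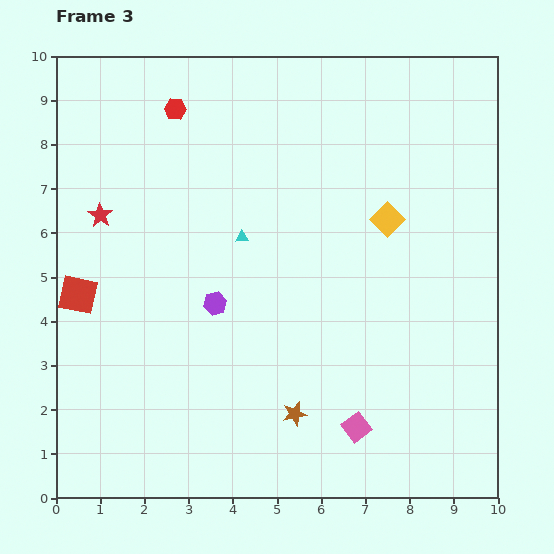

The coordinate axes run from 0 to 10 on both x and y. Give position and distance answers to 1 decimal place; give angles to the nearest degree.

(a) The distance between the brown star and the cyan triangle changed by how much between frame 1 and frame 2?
+1.5

Distance in frame 1: 1.9. Distance in frame 2: 3.4.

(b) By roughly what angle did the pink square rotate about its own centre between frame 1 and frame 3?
39° clockwise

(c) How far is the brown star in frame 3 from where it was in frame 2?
3.6

The brown star moved from (3.9, 5.2) to (5.4, 1.9), a distance of √(1.5² + 3.3²) ≈ 3.6.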